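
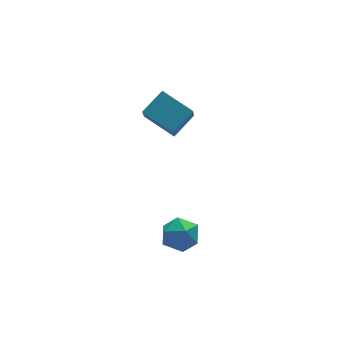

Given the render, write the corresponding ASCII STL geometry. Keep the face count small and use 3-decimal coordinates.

solid 
facet normal -0.823 -0.292 -0.487
outer loop
vertex -0.859 0.522 2.981
vertex -1.585 1.702 3.502
vertex -0.491 1.205 1.949
endloop
endfacet
facet normal 0.491 -0.797 -0.352
outer loop
vertex 0.505 1.558 2.538
vertex -0.859 0.522 2.981
vertex -0.491 1.205 1.949
endloop
endfacet
facet normal -0.823 -0.292 -0.486
outer loop
vertex -0.491 1.205 1.949
vertex -1.585 1.702 3.502
vertex -1.218 2.384 2.471
endloop
endfacet
facet normal 0.285 0.529 -0.799
outer loop
vertex -1.218 2.384 2.471
vertex 0.505 1.558 2.538
vertex -0.491 1.205 1.949
endloop
endfacet
facet normal -0.285 -0.529 0.799
outer loop
vertex -0.859 0.522 2.981
vertex -0.589 2.055 4.091
vertex -1.585 1.702 3.502
endloop
endfacet
facet normal 0.491 -0.797 -0.352
outer loop
vertex 0.138 0.876 3.569
vertex -0.859 0.522 2.981
vertex 0.505 1.558 2.538
endloop
endfacet
facet normal -0.284 -0.529 0.800
outer loop
vertex 0.138 0.876 3.569
vertex -0.589 2.055 4.091
vertex -0.859 0.522 2.981
endloop
endfacet
facet normal -0.491 0.797 0.352
outer loop
vertex -1.585 1.702 3.502
vertex -0.589 2.055 4.091
vertex -1.218 2.384 2.471
endloop
endfacet
facet normal 0.284 0.528 -0.800
outer loop
vertex -0.221 2.738 3.059
vertex 0.505 1.558 2.538
vertex -1.218 2.384 2.471
endloop
endfacet
facet normal -0.491 0.797 0.352
outer loop
vertex -1.218 2.384 2.471
vertex -0.589 2.055 4.091
vertex -0.221 2.738 3.059
endloop
endfacet
facet normal 0.824 0.292 0.486
outer loop
vertex -0.221 2.738 3.059
vertex 0.138 0.876 3.569
vertex 0.505 1.558 2.538
endloop
endfacet
facet normal 0.823 0.292 0.487
outer loop
vertex -0.589 2.055 4.091
vertex 0.138 0.876 3.569
vertex -0.221 2.738 3.059
endloop
endfacet
facet normal -0.582 0.627 -0.517
outer loop
vertex -1.425 -0.85 -2.248
vertex -2.108 -1.237 -1.948
vertex -1.777 -0.586 -1.531
endloop
endfacet
facet normal 0.031 0.943 -0.332
outer loop
vertex -1.425 -0.85 -2.248
vertex -1.777 -0.586 -1.531
vertex -0.94 -0.636 -1.595
endloop
endfacet
facet normal 0.567 0.559 -0.605
outer loop
vertex -1.425 -0.85 -2.248
vertex -0.94 -0.636 -1.595
vertex -0.754 -1.318 -2.051
endloop
endfacet
facet normal 0.286 0.007 -0.958
outer loop
vertex -1.425 -0.85 -2.248
vertex -0.754 -1.318 -2.051
vertex -1.476 -1.689 -2.269
endloop
endfacet
facet normal -0.425 0.048 -0.904
outer loop
vertex -1.425 -0.85 -2.248
vertex -1.476 -1.689 -2.269
vertex -2.108 -1.237 -1.948
endloop
endfacet
facet normal 0.084 0.921 0.380
outer loop
vertex -0.94 -0.636 -1.595
vertex -1.777 -0.586 -1.531
vertex -1.324 -0.891 -0.891
endloop
endfacet
facet normal -0.908 0.411 0.079
outer loop
vertex -1.777 -0.586 -1.531
vertex -2.108 -1.237 -1.948
vertex -2.046 -1.262 -1.109
endloop
endfacet
facet normal -0.653 -0.525 -0.546
outer loop
vertex -2.108 -1.237 -1.948
vertex -1.476 -1.689 -2.269
vertex -1.86 -1.944 -1.565
endloop
endfacet
facet normal 0.496 -0.593 -0.634
outer loop
vertex -1.476 -1.689 -2.269
vertex -0.754 -1.318 -2.051
vertex -1.023 -1.994 -1.629
endloop
endfacet
facet normal 0.952 0.301 -0.061
outer loop
vertex -0.754 -1.318 -2.051
vertex -0.94 -0.636 -1.595
vertex -0.692 -1.343 -1.212
endloop
endfacet
facet normal -0.286 -0.007 0.958
outer loop
vertex -1.375 -1.73 -0.912
vertex -1.324 -0.891 -0.891
vertex -2.046 -1.262 -1.109
endloop
endfacet
facet normal -0.567 -0.559 0.605
outer loop
vertex -1.375 -1.73 -0.912
vertex -2.046 -1.262 -1.109
vertex -1.86 -1.944 -1.565
endloop
endfacet
facet normal -0.031 -0.943 0.332
outer loop
vertex -1.375 -1.73 -0.912
vertex -1.86 -1.944 -1.565
vertex -1.023 -1.994 -1.629
endloop
endfacet
facet normal 0.582 -0.627 0.517
outer loop
vertex -1.375 -1.73 -0.912
vertex -1.023 -1.994 -1.629
vertex -0.692 -1.343 -1.212
endloop
endfacet
facet normal 0.425 -0.048 0.904
outer loop
vertex -1.375 -1.73 -0.912
vertex -0.692 -1.343 -1.212
vertex -1.324 -0.891 -0.891
endloop
endfacet
facet normal -0.496 0.593 0.634
outer loop
vertex -2.046 -1.262 -1.109
vertex -1.324 -0.891 -0.891
vertex -1.777 -0.586 -1.531
endloop
endfacet
facet normal -0.952 -0.301 0.061
outer loop
vertex -1.86 -1.944 -1.565
vertex -2.046 -1.262 -1.109
vertex -2.108 -1.237 -1.948
endloop
endfacet
facet normal -0.084 -0.921 -0.380
outer loop
vertex -1.023 -1.994 -1.629
vertex -1.86 -1.944 -1.565
vertex -1.476 -1.689 -2.269
endloop
endfacet
facet normal 0.908 -0.411 -0.079
outer loop
vertex -0.692 -1.343 -1.212
vertex -1.023 -1.994 -1.629
vertex -0.754 -1.318 -2.051
endloop
endfacet
facet normal 0.653 0.525 0.546
outer loop
vertex -1.324 -0.891 -0.891
vertex -0.692 -1.343 -1.212
vertex -0.94 -0.636 -1.595
endloop
endfacet

endsolid


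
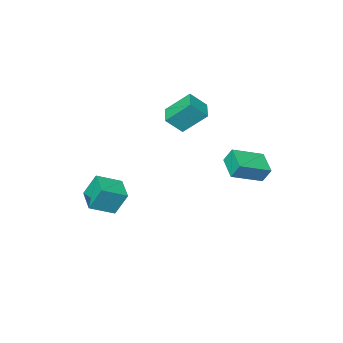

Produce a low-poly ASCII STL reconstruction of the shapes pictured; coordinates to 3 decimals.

solid 
facet normal -0.588 -0.787 0.187
outer loop
vertex -0.945 -3.311 1.791
vertex -1.774 -2.416 2.946
vertex -1.707 -2.94 0.956
endloop
endfacet
facet normal 0.494 -0.533 -0.687
outer loop
vertex -1.006 -2.004 0.734
vertex -0.945 -3.311 1.791
vertex -1.707 -2.94 0.956
endloop
endfacet
facet normal -0.589 -0.786 0.187
outer loop
vertex -1.707 -2.94 0.956
vertex -1.774 -2.416 2.946
vertex -2.536 -2.044 2.111
endloop
endfacet
facet normal -0.640 0.313 -0.702
outer loop
vertex -2.536 -2.044 2.111
vertex -1.006 -2.004 0.734
vertex -1.707 -2.94 0.956
endloop
endfacet
facet normal 0.640 -0.313 0.702
outer loop
vertex -0.945 -3.311 1.791
vertex -1.073 -1.48 2.724
vertex -1.774 -2.416 2.946
endloop
endfacet
facet normal 0.493 -0.533 -0.688
outer loop
vertex -0.244 -2.376 1.569
vertex -0.945 -3.311 1.791
vertex -1.006 -2.004 0.734
endloop
endfacet
facet normal 0.640 -0.313 0.702
outer loop
vertex -0.244 -2.376 1.569
vertex -1.073 -1.48 2.724
vertex -0.945 -3.311 1.791
endloop
endfacet
facet normal -0.493 0.533 0.688
outer loop
vertex -1.774 -2.416 2.946
vertex -1.073 -1.48 2.724
vertex -2.536 -2.044 2.111
endloop
endfacet
facet normal -0.640 0.313 -0.702
outer loop
vertex -1.835 -1.109 1.889
vertex -1.006 -2.004 0.734
vertex -2.536 -2.044 2.111
endloop
endfacet
facet normal -0.493 0.533 0.687
outer loop
vertex -2.536 -2.044 2.111
vertex -1.073 -1.48 2.724
vertex -1.835 -1.109 1.889
endloop
endfacet
facet normal 0.589 0.786 -0.187
outer loop
vertex -1.835 -1.109 1.889
vertex -0.244 -2.376 1.569
vertex -1.006 -2.004 0.734
endloop
endfacet
facet normal 0.589 0.786 -0.188
outer loop
vertex -1.073 -1.48 2.724
vertex -0.244 -2.376 1.569
vertex -1.835 -1.109 1.889
endloop
endfacet
facet normal -0.856 0.312 -0.411
outer loop
vertex 1.603 -3.411 -2.394
vertex 2.21 -2.113 -2.674
vertex 2.034 -3.884 -3.65
endloop
endfacet
facet normal -0.416 -0.889 0.192
outer loop
vertex 3.25 -4.327 -3.066
vertex 1.603 -3.411 -2.394
vertex 2.034 -3.884 -3.65
endloop
endfacet
facet normal -0.856 0.312 -0.411
outer loop
vertex 2.034 -3.884 -3.65
vertex 2.21 -2.113 -2.674
vertex 2.641 -2.586 -3.93
endloop
endfacet
facet normal 0.306 -0.335 -0.891
outer loop
vertex 2.641 -2.586 -3.93
vertex 3.25 -4.327 -3.066
vertex 2.034 -3.884 -3.65
endloop
endfacet
facet normal -0.306 0.335 0.891
outer loop
vertex 1.603 -3.411 -2.394
vertex 3.426 -2.556 -2.09
vertex 2.21 -2.113 -2.674
endloop
endfacet
facet normal -0.416 -0.889 0.192
outer loop
vertex 2.819 -3.854 -1.81
vertex 1.603 -3.411 -2.394
vertex 3.25 -4.327 -3.066
endloop
endfacet
facet normal -0.306 0.335 0.891
outer loop
vertex 2.819 -3.854 -1.81
vertex 3.426 -2.556 -2.09
vertex 1.603 -3.411 -2.394
endloop
endfacet
facet normal 0.416 0.889 -0.192
outer loop
vertex 2.21 -2.113 -2.674
vertex 3.426 -2.556 -2.09
vertex 2.641 -2.586 -3.93
endloop
endfacet
facet normal 0.306 -0.335 -0.891
outer loop
vertex 3.857 -3.029 -3.346
vertex 3.25 -4.327 -3.066
vertex 2.641 -2.586 -3.93
endloop
endfacet
facet normal 0.416 0.889 -0.192
outer loop
vertex 2.641 -2.586 -3.93
vertex 3.426 -2.556 -2.09
vertex 3.857 -3.029 -3.346
endloop
endfacet
facet normal 0.856 -0.312 0.411
outer loop
vertex 3.857 -3.029 -3.346
vertex 2.819 -3.854 -1.81
vertex 3.25 -4.327 -3.066
endloop
endfacet
facet normal 0.856 -0.312 0.411
outer loop
vertex 3.426 -2.556 -2.09
vertex 2.819 -3.854 -1.81
vertex 3.857 -3.029 -3.346
endloop
endfacet
facet normal -0.900 0.263 -0.347
outer loop
vertex -2.354 2.381 0.525
vertex -1.831 3.559 0.059
vertex -2.168 1.991 -0.253
endloop
endfacet
facet normal -0.382 -0.859 0.339
outer loop
vertex -0.629 1.541 0.341
vertex -2.354 2.381 0.525
vertex -2.168 1.991 -0.253
endloop
endfacet
facet normal -0.900 0.263 -0.347
outer loop
vertex -2.168 1.991 -0.253
vertex -1.831 3.559 0.059
vertex -1.645 3.168 -0.719
endloop
endfacet
facet normal 0.209 -0.439 -0.874
outer loop
vertex -1.645 3.168 -0.719
vertex -0.629 1.541 0.341
vertex -2.168 1.991 -0.253
endloop
endfacet
facet normal -0.209 0.439 0.874
outer loop
vertex -2.354 2.381 0.525
vertex -0.292 3.109 0.653
vertex -1.831 3.559 0.059
endloop
endfacet
facet normal -0.382 -0.859 0.340
outer loop
vertex -0.815 1.932 1.119
vertex -2.354 2.381 0.525
vertex -0.629 1.541 0.341
endloop
endfacet
facet normal -0.209 0.439 0.874
outer loop
vertex -0.815 1.932 1.119
vertex -0.292 3.109 0.653
vertex -2.354 2.381 0.525
endloop
endfacet
facet normal 0.383 0.859 -0.340
outer loop
vertex -1.831 3.559 0.059
vertex -0.292 3.109 0.653
vertex -1.645 3.168 -0.719
endloop
endfacet
facet normal 0.209 -0.439 -0.874
outer loop
vertex -0.106 2.719 -0.125
vertex -0.629 1.541 0.341
vertex -1.645 3.168 -0.719
endloop
endfacet
facet normal 0.382 0.860 -0.340
outer loop
vertex -1.645 3.168 -0.719
vertex -0.292 3.109 0.653
vertex -0.106 2.719 -0.125
endloop
endfacet
facet normal 0.900 -0.262 0.347
outer loop
vertex -0.106 2.719 -0.125
vertex -0.815 1.932 1.119
vertex -0.629 1.541 0.341
endloop
endfacet
facet normal 0.900 -0.263 0.347
outer loop
vertex -0.292 3.109 0.653
vertex -0.815 1.932 1.119
vertex -0.106 2.719 -0.125
endloop
endfacet

endsolid


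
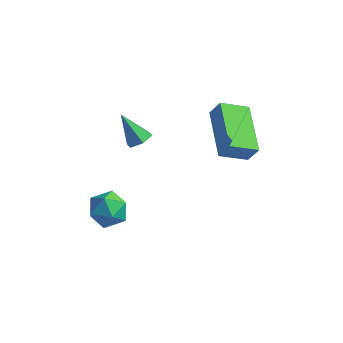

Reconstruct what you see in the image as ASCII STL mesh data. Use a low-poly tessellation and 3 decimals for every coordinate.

solid 
facet normal 0.596 -0.061 -0.801
outer loop
vertex -2.173 2.896 -1.134
vertex -2.617 2.696 -1.449
vertex -2.517 3.266 -1.418
endloop
endfacet
facet normal 0.312 0.744 0.591
outer loop
vertex -2.173 2.896 -1.134
vertex -2.517 3.266 -1.418
vertex -3.463 2.784 -0.311
endloop
endfacet
facet normal 0.596 -0.061 -0.801
outer loop
vertex -2.517 3.266 -1.418
vertex -2.617 2.696 -1.449
vertex -2.961 3.066 -1.733
endloop
endfacet
facet normal -0.427 0.904 0.028
outer loop
vertex -2.517 3.266 -1.418
vertex -2.961 3.066 -1.733
vertex -3.463 2.784 -0.311
endloop
endfacet
facet normal 0.595 -0.062 -0.801
outer loop
vertex -2.961 3.066 -1.733
vertex -2.617 2.696 -1.449
vertex -3.061 2.496 -1.763
endloop
endfacet
facet normal -0.938 0.180 -0.295
outer loop
vertex -2.961 3.066 -1.733
vertex -3.061 2.496 -1.763
vertex -3.463 2.784 -0.311
endloop
endfacet
facet normal 0.595 -0.062 -0.801
outer loop
vertex -3.061 2.496 -1.763
vertex -2.617 2.696 -1.449
vertex -2.717 2.125 -1.479
endloop
endfacet
facet normal -0.710 -0.702 -0.057
outer loop
vertex -3.061 2.496 -1.763
vertex -2.717 2.125 -1.479
vertex -3.463 2.784 -0.311
endloop
endfacet
facet normal 0.596 -0.062 -0.801
outer loop
vertex -2.717 2.125 -1.479
vertex -2.617 2.696 -1.449
vertex -2.273 2.325 -1.164
endloop
endfacet
facet normal 0.030 -0.862 0.506
outer loop
vertex -2.717 2.125 -1.479
vertex -2.273 2.325 -1.164
vertex -3.463 2.784 -0.311
endloop
endfacet
facet normal 0.596 -0.062 -0.801
outer loop
vertex -2.273 2.325 -1.164
vertex -2.617 2.696 -1.449
vertex -2.173 2.896 -1.134
endloop
endfacet
facet normal 0.541 -0.138 0.829
outer loop
vertex -2.273 2.325 -1.164
vertex -2.173 2.896 -1.134
vertex -3.463 2.784 -0.311
endloop
endfacet
facet normal -0.167 0.986 -0.025
outer loop
vertex -2.104 0.532 -3.348
vertex -2.958 0.385 -3.446
vertex -2.618 0.463 -2.647
endloop
endfacet
facet normal 0.403 0.834 0.377
outer loop
vertex -2.104 0.532 -3.348
vertex -2.618 0.463 -2.647
vertex -1.832 0.085 -2.65
endloop
endfacet
facet normal 0.874 0.485 -0.030
outer loop
vertex -2.104 0.532 -3.348
vertex -1.832 0.085 -2.65
vertex -1.686 -0.227 -3.451
endloop
endfacet
facet normal 0.596 0.421 -0.684
outer loop
vertex -2.104 0.532 -3.348
vertex -1.686 -0.227 -3.451
vertex -2.382 -0.042 -3.944
endloop
endfacet
facet normal -0.048 0.730 -0.681
outer loop
vertex -2.104 0.532 -3.348
vertex -2.382 -0.042 -3.944
vertex -2.958 0.385 -3.446
endloop
endfacet
facet normal 0.193 0.395 0.898
outer loop
vertex -1.832 0.085 -2.65
vertex -2.618 0.463 -2.647
vertex -2.518 -0.338 -2.316
endloop
endfacet
facet normal -0.728 0.639 0.247
outer loop
vertex -2.618 0.463 -2.647
vertex -2.958 0.385 -3.446
vertex -3.214 -0.153 -2.809
endloop
endfacet
facet normal -0.536 0.226 -0.814
outer loop
vertex -2.958 0.385 -3.446
vertex -2.382 -0.042 -3.944
vertex -3.068 -0.465 -3.61
endloop
endfacet
facet normal 0.506 -0.275 -0.818
outer loop
vertex -2.382 -0.042 -3.944
vertex -1.686 -0.227 -3.451
vertex -2.282 -0.843 -3.613
endloop
endfacet
facet normal 0.956 -0.170 0.240
outer loop
vertex -1.686 -0.227 -3.451
vertex -1.832 0.085 -2.65
vertex -1.942 -0.765 -2.814
endloop
endfacet
facet normal -0.596 -0.421 0.684
outer loop
vertex -2.796 -0.912 -2.912
vertex -2.518 -0.338 -2.316
vertex -3.214 -0.153 -2.809
endloop
endfacet
facet normal -0.874 -0.485 0.030
outer loop
vertex -2.796 -0.912 -2.912
vertex -3.214 -0.153 -2.809
vertex -3.068 -0.465 -3.61
endloop
endfacet
facet normal -0.403 -0.834 -0.377
outer loop
vertex -2.796 -0.912 -2.912
vertex -3.068 -0.465 -3.61
vertex -2.282 -0.843 -3.613
endloop
endfacet
facet normal 0.167 -0.986 0.025
outer loop
vertex -2.796 -0.912 -2.912
vertex -2.282 -0.843 -3.613
vertex -1.942 -0.765 -2.814
endloop
endfacet
facet normal 0.048 -0.730 0.681
outer loop
vertex -2.796 -0.912 -2.912
vertex -1.942 -0.765 -2.814
vertex -2.518 -0.338 -2.316
endloop
endfacet
facet normal -0.506 0.275 0.818
outer loop
vertex -3.214 -0.153 -2.809
vertex -2.518 -0.338 -2.316
vertex -2.618 0.463 -2.647
endloop
endfacet
facet normal -0.956 0.170 -0.240
outer loop
vertex -3.068 -0.465 -3.61
vertex -3.214 -0.153 -2.809
vertex -2.958 0.385 -3.446
endloop
endfacet
facet normal -0.193 -0.395 -0.898
outer loop
vertex -2.282 -0.843 -3.613
vertex -3.068 -0.465 -3.61
vertex -2.382 -0.042 -3.944
endloop
endfacet
facet normal 0.728 -0.639 -0.247
outer loop
vertex -1.942 -0.765 -2.814
vertex -2.282 -0.843 -3.613
vertex -1.686 -0.227 -3.451
endloop
endfacet
facet normal 0.536 -0.226 0.814
outer loop
vertex -2.518 -0.338 -2.316
vertex -1.942 -0.765 -2.814
vertex -1.832 0.085 -2.65
endloop
endfacet
facet normal -0.671 -0.604 0.430
outer loop
vertex 1.922 1.062 1.717
vertex 0.707 2.792 2.249
vertex 1.521 1.0 1.004
endloop
endfacet
facet normal 0.557 -0.794 -0.244
outer loop
vertex 2.353 1.748 0.471
vertex 1.922 1.062 1.717
vertex 1.521 1.0 1.004
endloop
endfacet
facet normal -0.670 -0.604 0.431
outer loop
vertex 1.521 1.0 1.004
vertex 0.707 2.792 2.249
vertex 0.306 2.729 1.537
endloop
endfacet
facet normal -0.489 -0.076 -0.869
outer loop
vertex 0.306 2.729 1.537
vertex 2.353 1.748 0.471
vertex 1.521 1.0 1.004
endloop
endfacet
facet normal 0.489 0.076 0.869
outer loop
vertex 1.922 1.062 1.717
vertex 1.539 3.54 1.716
vertex 0.707 2.792 2.249
endloop
endfacet
facet normal 0.558 -0.793 -0.244
outer loop
vertex 2.754 1.811 1.183
vertex 1.922 1.062 1.717
vertex 2.353 1.748 0.471
endloop
endfacet
facet normal 0.489 0.076 0.869
outer loop
vertex 2.754 1.811 1.183
vertex 1.539 3.54 1.716
vertex 1.922 1.062 1.717
endloop
endfacet
facet normal -0.557 0.794 0.244
outer loop
vertex 0.707 2.792 2.249
vertex 1.539 3.54 1.716
vertex 0.306 2.729 1.537
endloop
endfacet
facet normal -0.489 -0.076 -0.869
outer loop
vertex 1.138 3.478 1.003
vertex 2.353 1.748 0.471
vertex 0.306 2.729 1.537
endloop
endfacet
facet normal -0.557 0.793 0.244
outer loop
vertex 0.306 2.729 1.537
vertex 1.539 3.54 1.716
vertex 1.138 3.478 1.003
endloop
endfacet
facet normal 0.671 0.604 -0.431
outer loop
vertex 1.138 3.478 1.003
vertex 2.754 1.811 1.183
vertex 2.353 1.748 0.471
endloop
endfacet
facet normal 0.671 0.604 -0.430
outer loop
vertex 1.539 3.54 1.716
vertex 2.754 1.811 1.183
vertex 1.138 3.478 1.003
endloop
endfacet

endsolid


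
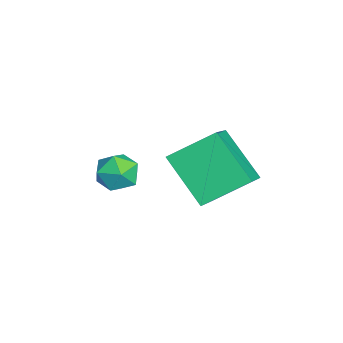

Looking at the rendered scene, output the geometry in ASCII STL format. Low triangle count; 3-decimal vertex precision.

solid 
facet normal -0.539 -0.504 0.675
outer loop
vertex -0.549 3.618 5.562
vertex -2.051 3.946 4.606
vertex -0.287 2.072 4.618
endloop
endfacet
facet normal 0.830 -0.182 0.528
outer loop
vertex 0.851 3.134 3.194
vertex -0.549 3.618 5.562
vertex -0.287 2.072 4.618
endloop
endfacet
facet normal -0.539 -0.503 0.675
outer loop
vertex -0.287 2.072 4.618
vertex -2.051 3.946 4.606
vertex -1.789 2.4 3.663
endloop
endfacet
facet normal 0.143 -0.845 -0.516
outer loop
vertex -1.789 2.4 3.663
vertex 0.851 3.134 3.194
vertex -0.287 2.072 4.618
endloop
endfacet
facet normal -0.144 0.845 0.515
outer loop
vertex -0.549 3.618 5.562
vertex -0.913 5.008 3.182
vertex -2.051 3.946 4.606
endloop
endfacet
facet normal 0.830 -0.181 0.528
outer loop
vertex 0.589 4.68 4.137
vertex -0.549 3.618 5.562
vertex 0.851 3.134 3.194
endloop
endfacet
facet normal -0.143 0.845 0.515
outer loop
vertex 0.589 4.68 4.137
vertex -0.913 5.008 3.182
vertex -0.549 3.618 5.562
endloop
endfacet
facet normal -0.830 0.181 -0.528
outer loop
vertex -2.051 3.946 4.606
vertex -0.913 5.008 3.182
vertex -1.789 2.4 3.663
endloop
endfacet
facet normal 0.143 -0.845 -0.515
outer loop
vertex -0.651 3.462 2.238
vertex 0.851 3.134 3.194
vertex -1.789 2.4 3.663
endloop
endfacet
facet normal -0.830 0.181 -0.528
outer loop
vertex -1.789 2.4 3.663
vertex -0.913 5.008 3.182
vertex -0.651 3.462 2.238
endloop
endfacet
facet normal 0.540 0.503 -0.675
outer loop
vertex -0.651 3.462 2.238
vertex 0.589 4.68 4.137
vertex 0.851 3.134 3.194
endloop
endfacet
facet normal 0.539 0.504 -0.675
outer loop
vertex -0.913 5.008 3.182
vertex 0.589 4.68 4.137
vertex -0.651 3.462 2.238
endloop
endfacet
facet normal -0.923 0.355 -0.149
outer loop
vertex -4.15 1.099 1.042
vertex -4.442 0.295 0.936
vertex -4.432 0.65 1.721
endloop
endfacet
facet normal -0.553 0.782 0.287
outer loop
vertex -4.15 1.099 1.042
vertex -4.432 0.65 1.721
vertex -3.719 1.13 1.788
endloop
endfacet
facet normal 0.032 0.998 -0.060
outer loop
vertex -4.15 1.099 1.042
vertex -3.719 1.13 1.788
vertex -3.288 1.071 1.043
endloop
endfacet
facet normal 0.024 0.704 -0.710
outer loop
vertex -4.15 1.099 1.042
vertex -3.288 1.071 1.043
vertex -3.735 0.555 0.517
endloop
endfacet
facet normal -0.566 0.307 -0.765
outer loop
vertex -4.15 1.099 1.042
vertex -3.735 0.555 0.517
vertex -4.442 0.295 0.936
endloop
endfacet
facet normal -0.347 0.396 0.850
outer loop
vertex -3.719 1.13 1.788
vertex -4.432 0.65 1.721
vertex -3.745 0.345 2.143
endloop
endfacet
facet normal -0.945 -0.295 0.145
outer loop
vertex -4.432 0.65 1.721
vertex -4.442 0.295 0.936
vertex -4.192 -0.171 1.617
endloop
endfacet
facet normal -0.368 -0.373 -0.852
outer loop
vertex -4.442 0.295 0.936
vertex -3.735 0.555 0.517
vertex -3.761 -0.23 0.872
endloop
endfacet
facet normal 0.588 0.269 -0.763
outer loop
vertex -3.735 0.555 0.517
vertex -3.288 1.071 1.043
vertex -3.048 0.25 0.939
endloop
endfacet
facet normal 0.601 0.745 0.289
outer loop
vertex -3.288 1.071 1.043
vertex -3.719 1.13 1.788
vertex -3.038 0.605 1.724
endloop
endfacet
facet normal -0.024 -0.704 0.710
outer loop
vertex -3.33 -0.199 1.618
vertex -3.745 0.345 2.143
vertex -4.192 -0.171 1.617
endloop
endfacet
facet normal -0.032 -0.998 0.060
outer loop
vertex -3.33 -0.199 1.618
vertex -4.192 -0.171 1.617
vertex -3.761 -0.23 0.872
endloop
endfacet
facet normal 0.553 -0.782 -0.287
outer loop
vertex -3.33 -0.199 1.618
vertex -3.761 -0.23 0.872
vertex -3.048 0.25 0.939
endloop
endfacet
facet normal 0.923 -0.355 0.149
outer loop
vertex -3.33 -0.199 1.618
vertex -3.048 0.25 0.939
vertex -3.038 0.605 1.724
endloop
endfacet
facet normal 0.566 -0.307 0.765
outer loop
vertex -3.33 -0.199 1.618
vertex -3.038 0.605 1.724
vertex -3.745 0.345 2.143
endloop
endfacet
facet normal -0.588 -0.269 0.763
outer loop
vertex -4.192 -0.171 1.617
vertex -3.745 0.345 2.143
vertex -4.432 0.65 1.721
endloop
endfacet
facet normal -0.601 -0.745 -0.289
outer loop
vertex -3.761 -0.23 0.872
vertex -4.192 -0.171 1.617
vertex -4.442 0.295 0.936
endloop
endfacet
facet normal 0.347 -0.396 -0.850
outer loop
vertex -3.048 0.25 0.939
vertex -3.761 -0.23 0.872
vertex -3.735 0.555 0.517
endloop
endfacet
facet normal 0.945 0.295 -0.145
outer loop
vertex -3.038 0.605 1.724
vertex -3.048 0.25 0.939
vertex -3.288 1.071 1.043
endloop
endfacet
facet normal 0.368 0.373 0.852
outer loop
vertex -3.745 0.345 2.143
vertex -3.038 0.605 1.724
vertex -3.719 1.13 1.788
endloop
endfacet

endsolid


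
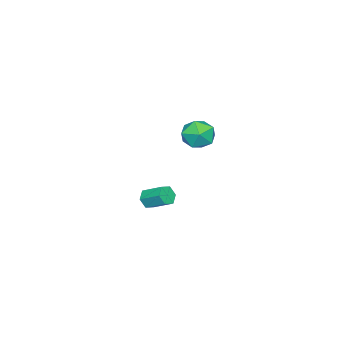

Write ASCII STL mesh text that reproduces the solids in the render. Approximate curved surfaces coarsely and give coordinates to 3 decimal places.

solid 
facet normal -0.400 -0.501 0.768
outer loop
vertex -2.716 0.464 3.724
vertex -2.159 -0.242 3.554
vertex -1.894 0.422 4.125
endloop
endfacet
facet normal -0.421 0.205 0.884
outer loop
vertex -2.716 0.464 3.724
vertex -1.894 0.422 4.125
vertex -2.202 1.218 3.794
endloop
endfacet
facet normal -0.788 0.505 0.352
outer loop
vertex -2.716 0.464 3.724
vertex -2.202 1.218 3.794
vertex -2.658 1.045 3.02
endloop
endfacet
facet normal -0.995 -0.014 -0.094
outer loop
vertex -2.716 0.464 3.724
vertex -2.658 1.045 3.02
vertex -2.631 0.143 2.872
endloop
endfacet
facet normal -0.755 -0.635 0.164
outer loop
vertex -2.716 0.464 3.724
vertex -2.631 0.143 2.872
vertex -2.159 -0.242 3.554
endloop
endfacet
facet normal 0.248 0.452 0.857
outer loop
vertex -2.202 1.218 3.794
vertex -1.894 0.422 4.125
vertex -1.329 0.977 3.668
endloop
endfacet
facet normal 0.281 -0.688 0.669
outer loop
vertex -1.894 0.422 4.125
vertex -2.159 -0.242 3.554
vertex -1.302 0.075 3.52
endloop
endfacet
facet normal -0.294 -0.905 -0.307
outer loop
vertex -2.159 -0.242 3.554
vertex -2.631 0.143 2.872
vertex -1.758 -0.098 2.746
endloop
endfacet
facet normal -0.682 0.098 -0.724
outer loop
vertex -2.631 0.143 2.872
vertex -2.658 1.045 3.02
vertex -2.066 0.698 2.415
endloop
endfacet
facet normal -0.347 0.938 -0.005
outer loop
vertex -2.658 1.045 3.02
vertex -2.202 1.218 3.794
vertex -1.801 1.362 2.986
endloop
endfacet
facet normal 0.995 0.014 0.094
outer loop
vertex -1.244 0.656 2.816
vertex -1.329 0.977 3.668
vertex -1.302 0.075 3.52
endloop
endfacet
facet normal 0.788 -0.505 -0.352
outer loop
vertex -1.244 0.656 2.816
vertex -1.302 0.075 3.52
vertex -1.758 -0.098 2.746
endloop
endfacet
facet normal 0.421 -0.205 -0.884
outer loop
vertex -1.244 0.656 2.816
vertex -1.758 -0.098 2.746
vertex -2.066 0.698 2.415
endloop
endfacet
facet normal 0.400 0.501 -0.768
outer loop
vertex -1.244 0.656 2.816
vertex -2.066 0.698 2.415
vertex -1.801 1.362 2.986
endloop
endfacet
facet normal 0.755 0.635 -0.164
outer loop
vertex -1.244 0.656 2.816
vertex -1.801 1.362 2.986
vertex -1.329 0.977 3.668
endloop
endfacet
facet normal 0.682 -0.098 0.724
outer loop
vertex -1.302 0.075 3.52
vertex -1.329 0.977 3.668
vertex -1.894 0.422 4.125
endloop
endfacet
facet normal 0.347 -0.938 0.005
outer loop
vertex -1.758 -0.098 2.746
vertex -1.302 0.075 3.52
vertex -2.159 -0.242 3.554
endloop
endfacet
facet normal -0.248 -0.452 -0.857
outer loop
vertex -2.066 0.698 2.415
vertex -1.758 -0.098 2.746
vertex -2.631 0.143 2.872
endloop
endfacet
facet normal -0.281 0.688 -0.669
outer loop
vertex -1.801 1.362 2.986
vertex -2.066 0.698 2.415
vertex -2.658 1.045 3.02
endloop
endfacet
facet normal 0.294 0.905 0.307
outer loop
vertex -1.329 0.977 3.668
vertex -1.801 1.362 2.986
vertex -2.202 1.218 3.794
endloop
endfacet
facet normal -0.053 -0.867 -0.496
outer loop
vertex -3.325 -2.965 -3.391
vertex -3.813 -3.106 -3.092
vertex -3.854 -2.812 -3.602
endloop
endfacet
facet normal 0.439 0.426 -0.791
outer loop
vertex -3.325 -2.965 -3.391
vertex -3.854 -2.812 -3.602
vertex -3.258 -1.873 -2.766
endloop
endfacet
facet normal 0.439 0.426 -0.791
outer loop
vertex -3.258 -1.873 -2.766
vertex -3.854 -2.812 -3.602
vertex -3.787 -1.72 -2.977
endloop
endfacet
facet normal 0.053 0.867 0.496
outer loop
vertex -3.258 -1.873 -2.766
vertex -3.787 -1.72 -2.977
vertex -3.747 -2.014 -2.468
endloop
endfacet
facet normal -0.053 -0.867 -0.496
outer loop
vertex -3.854 -2.812 -3.602
vertex -3.813 -3.106 -3.092
vertex -4.343 -2.953 -3.303
endloop
endfacet
facet normal -0.558 0.438 -0.705
outer loop
vertex -3.854 -2.812 -3.602
vertex -4.343 -2.953 -3.303
vertex -3.787 -1.72 -2.977
endloop
endfacet
facet normal -0.557 0.438 -0.706
outer loop
vertex -3.787 -1.72 -2.977
vertex -4.343 -2.953 -3.303
vertex -4.276 -1.861 -2.679
endloop
endfacet
facet normal 0.053 0.867 0.496
outer loop
vertex -3.787 -1.72 -2.977
vertex -4.276 -1.861 -2.679
vertex -3.747 -2.014 -2.468
endloop
endfacet
facet normal -0.053 -0.867 -0.496
outer loop
vertex -4.343 -2.953 -3.303
vertex -3.813 -3.106 -3.092
vertex -4.302 -3.247 -2.794
endloop
endfacet
facet normal -0.996 0.011 0.087
outer loop
vertex -4.343 -2.953 -3.303
vertex -4.302 -3.247 -2.794
vertex -4.276 -1.861 -2.679
endloop
endfacet
facet normal -0.996 0.011 0.087
outer loop
vertex -4.276 -1.861 -2.679
vertex -4.302 -3.247 -2.794
vertex -4.235 -2.155 -2.169
endloop
endfacet
facet normal 0.053 0.867 0.496
outer loop
vertex -4.276 -1.861 -2.679
vertex -4.235 -2.155 -2.169
vertex -3.747 -2.014 -2.468
endloop
endfacet
facet normal -0.053 -0.867 -0.496
outer loop
vertex -4.302 -3.247 -2.794
vertex -3.813 -3.106 -3.092
vertex -3.773 -3.4 -2.583
endloop
endfacet
facet normal -0.439 -0.426 0.791
outer loop
vertex -4.302 -3.247 -2.794
vertex -3.773 -3.4 -2.583
vertex -4.235 -2.155 -2.169
endloop
endfacet
facet normal -0.439 -0.426 0.791
outer loop
vertex -4.235 -2.155 -2.169
vertex -3.773 -3.4 -2.583
vertex -3.706 -2.308 -1.958
endloop
endfacet
facet normal 0.053 0.867 0.496
outer loop
vertex -4.235 -2.155 -2.169
vertex -3.706 -2.308 -1.958
vertex -3.747 -2.014 -2.468
endloop
endfacet
facet normal -0.053 -0.867 -0.496
outer loop
vertex -3.773 -3.4 -2.583
vertex -3.813 -3.106 -3.092
vertex -3.284 -3.259 -2.881
endloop
endfacet
facet normal 0.557 -0.438 0.706
outer loop
vertex -3.773 -3.4 -2.583
vertex -3.284 -3.259 -2.881
vertex -3.706 -2.308 -1.958
endloop
endfacet
facet normal 0.558 -0.437 0.706
outer loop
vertex -3.706 -2.308 -1.958
vertex -3.284 -3.259 -2.881
vertex -3.217 -2.167 -2.257
endloop
endfacet
facet normal 0.053 0.867 0.496
outer loop
vertex -3.706 -2.308 -1.958
vertex -3.217 -2.167 -2.257
vertex -3.747 -2.014 -2.468
endloop
endfacet
facet normal -0.053 -0.867 -0.496
outer loop
vertex -3.284 -3.259 -2.881
vertex -3.813 -3.106 -3.092
vertex -3.325 -2.965 -3.391
endloop
endfacet
facet normal 0.996 -0.012 -0.087
outer loop
vertex -3.284 -3.259 -2.881
vertex -3.325 -2.965 -3.391
vertex -3.217 -2.167 -2.257
endloop
endfacet
facet normal 0.996 -0.011 -0.087
outer loop
vertex -3.217 -2.167 -2.257
vertex -3.325 -2.965 -3.391
vertex -3.258 -1.873 -2.766
endloop
endfacet
facet normal 0.053 0.867 0.496
outer loop
vertex -3.217 -2.167 -2.257
vertex -3.258 -1.873 -2.766
vertex -3.747 -2.014 -2.468
endloop
endfacet

endsolid


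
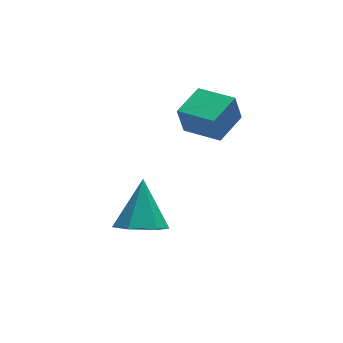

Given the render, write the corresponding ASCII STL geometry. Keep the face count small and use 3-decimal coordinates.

solid 
facet normal -0.261 -0.609 -0.749
outer loop
vertex -1.061 -1.727 -1.161
vertex -1.679 -2.207 -0.555
vertex -2.001 -1.429 -1.076
endloop
endfacet
facet normal 0.262 0.915 -0.308
outer loop
vertex -1.061 -1.727 -1.161
vertex -2.001 -1.429 -1.076
vertex -1.161 -0.993 0.935
endloop
endfacet
facet normal -0.261 -0.609 -0.749
outer loop
vertex -2.001 -1.429 -1.076
vertex -1.679 -2.207 -0.555
vertex -2.62 -1.909 -0.47
endloop
endfacet
facet normal -0.573 0.817 0.062
outer loop
vertex -2.001 -1.429 -1.076
vertex -2.62 -1.909 -0.47
vertex -1.161 -0.993 0.935
endloop
endfacet
facet normal -0.261 -0.610 -0.749
outer loop
vertex -2.62 -1.909 -0.47
vertex -1.679 -2.207 -0.555
vertex -2.297 -2.687 0.051
endloop
endfacet
facet normal -0.732 0.143 0.667
outer loop
vertex -2.62 -1.909 -0.47
vertex -2.297 -2.687 0.051
vertex -1.161 -0.993 0.935
endloop
endfacet
facet normal -0.260 -0.610 -0.748
outer loop
vertex -2.297 -2.687 0.051
vertex -1.679 -2.207 -0.555
vertex -1.357 -2.984 -0.033
endloop
endfacet
facet normal -0.056 -0.432 0.900
outer loop
vertex -2.297 -2.687 0.051
vertex -1.357 -2.984 -0.033
vertex -1.161 -0.993 0.935
endloop
endfacet
facet normal -0.260 -0.610 -0.748
outer loop
vertex -1.357 -2.984 -0.033
vertex -1.679 -2.207 -0.555
vertex -0.739 -2.504 -0.639
endloop
endfacet
facet normal 0.779 -0.334 0.530
outer loop
vertex -1.357 -2.984 -0.033
vertex -0.739 -2.504 -0.639
vertex -1.161 -0.993 0.935
endloop
endfacet
facet normal -0.260 -0.610 -0.748
outer loop
vertex -0.739 -2.504 -0.639
vertex -1.679 -2.207 -0.555
vertex -1.061 -1.727 -1.161
endloop
endfacet
facet normal 0.938 0.339 -0.074
outer loop
vertex -0.739 -2.504 -0.639
vertex -1.061 -1.727 -1.161
vertex -1.161 -0.993 0.935
endloop
endfacet
facet normal -0.581 0.801 -0.143
outer loop
vertex 0.146 -0.828 4.182
vertex 1.246 0.01 4.403
vertex 0.39 -0.852 3.059
endloop
endfacet
facet normal -0.786 -0.598 -0.158
outer loop
vertex 1.274 -2.07 3.277
vertex 0.146 -0.828 4.182
vertex 0.39 -0.852 3.059
endloop
endfacet
facet normal -0.581 0.801 -0.144
outer loop
vertex 0.39 -0.852 3.059
vertex 1.246 0.01 4.403
vertex 1.49 -0.015 3.28
endloop
endfacet
facet normal 0.212 -0.021 -0.977
outer loop
vertex 1.49 -0.015 3.28
vertex 1.274 -2.07 3.277
vertex 0.39 -0.852 3.059
endloop
endfacet
facet normal -0.212 0.021 0.977
outer loop
vertex 0.146 -0.828 4.182
vertex 2.13 -1.208 4.621
vertex 1.246 0.01 4.403
endloop
endfacet
facet normal -0.785 -0.599 -0.157
outer loop
vertex 1.03 -2.045 4.4
vertex 0.146 -0.828 4.182
vertex 1.274 -2.07 3.277
endloop
endfacet
facet normal -0.212 0.021 0.977
outer loop
vertex 1.03 -2.045 4.4
vertex 2.13 -1.208 4.621
vertex 0.146 -0.828 4.182
endloop
endfacet
facet normal 0.786 0.598 0.157
outer loop
vertex 1.246 0.01 4.403
vertex 2.13 -1.208 4.621
vertex 1.49 -0.015 3.28
endloop
endfacet
facet normal 0.212 -0.021 -0.977
outer loop
vertex 2.374 -1.232 3.498
vertex 1.274 -2.07 3.277
vertex 1.49 -0.015 3.28
endloop
endfacet
facet normal 0.785 0.599 0.158
outer loop
vertex 1.49 -0.015 3.28
vertex 2.13 -1.208 4.621
vertex 2.374 -1.232 3.498
endloop
endfacet
facet normal 0.581 -0.801 0.144
outer loop
vertex 2.374 -1.232 3.498
vertex 1.03 -2.045 4.4
vertex 1.274 -2.07 3.277
endloop
endfacet
facet normal 0.581 -0.801 0.143
outer loop
vertex 2.13 -1.208 4.621
vertex 1.03 -2.045 4.4
vertex 2.374 -1.232 3.498
endloop
endfacet

endsolid


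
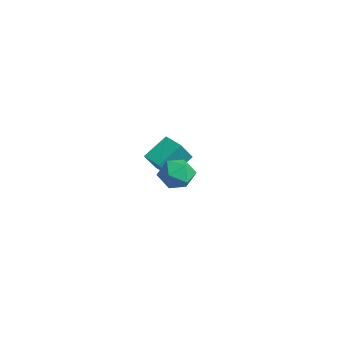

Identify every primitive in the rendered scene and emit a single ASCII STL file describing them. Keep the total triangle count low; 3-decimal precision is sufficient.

solid 
facet normal -0.960 -0.257 0.111
outer loop
vertex -4.462 0.753 -0.866
vertex -4.903 1.746 -2.389
vertex -4.163 -0.854 -2.001
endloop
endfacet
facet normal 0.235 -0.531 0.814
outer loop
vertex -2.857 -0.506 -2.151
vertex -4.462 0.753 -0.866
vertex -4.163 -0.854 -2.001
endloop
endfacet
facet normal -0.960 -0.257 0.111
outer loop
vertex -4.163 -0.854 -2.001
vertex -4.903 1.746 -2.389
vertex -4.604 0.138 -3.523
endloop
endfacet
facet normal 0.150 -0.808 -0.570
outer loop
vertex -4.604 0.138 -3.523
vertex -2.857 -0.506 -2.151
vertex -4.163 -0.854 -2.001
endloop
endfacet
facet normal -0.150 0.808 0.570
outer loop
vertex -4.462 0.753 -0.866
vertex -3.597 2.094 -2.539
vertex -4.903 1.746 -2.389
endloop
endfacet
facet normal 0.236 -0.530 0.814
outer loop
vertex -3.156 1.102 -1.017
vertex -4.462 0.753 -0.866
vertex -2.857 -0.506 -2.151
endloop
endfacet
facet normal -0.150 0.808 0.570
outer loop
vertex -3.156 1.102 -1.017
vertex -3.597 2.094 -2.539
vertex -4.462 0.753 -0.866
endloop
endfacet
facet normal -0.235 0.531 -0.814
outer loop
vertex -4.903 1.746 -2.389
vertex -3.597 2.094 -2.539
vertex -4.604 0.138 -3.523
endloop
endfacet
facet normal 0.150 -0.808 -0.570
outer loop
vertex -3.298 0.487 -3.674
vertex -2.857 -0.506 -2.151
vertex -4.604 0.138 -3.523
endloop
endfacet
facet normal -0.236 0.531 -0.814
outer loop
vertex -4.604 0.138 -3.523
vertex -3.597 2.094 -2.539
vertex -3.298 0.487 -3.674
endloop
endfacet
facet normal 0.960 0.257 -0.111
outer loop
vertex -3.298 0.487 -3.674
vertex -3.156 1.102 -1.017
vertex -2.857 -0.506 -2.151
endloop
endfacet
facet normal 0.960 0.257 -0.111
outer loop
vertex -3.597 2.094 -2.539
vertex -3.156 1.102 -1.017
vertex -3.298 0.487 -3.674
endloop
endfacet
facet normal -0.100 0.216 0.971
outer loop
vertex 3.162 -1.81 2.024
vertex 3.304 -2.928 2.287
vertex 4.222 -2.227 2.226
endloop
endfacet
facet normal 0.184 0.766 0.616
outer loop
vertex 3.162 -1.81 2.024
vertex 4.222 -2.227 2.226
vertex 4.048 -1.485 1.356
endloop
endfacet
facet normal -0.273 0.956 0.103
outer loop
vertex 3.162 -1.81 2.024
vertex 4.048 -1.485 1.356
vertex 3.022 -1.727 0.879
endloop
endfacet
facet normal -0.840 0.524 0.141
outer loop
vertex 3.162 -1.81 2.024
vertex 3.022 -1.727 0.879
vertex 2.562 -2.619 1.454
endloop
endfacet
facet normal -0.733 0.066 0.677
outer loop
vertex 3.162 -1.81 2.024
vertex 2.562 -2.619 1.454
vertex 3.304 -2.928 2.287
endloop
endfacet
facet normal 0.784 0.541 0.304
outer loop
vertex 4.048 -1.485 1.356
vertex 4.222 -2.227 2.226
vertex 4.738 -2.401 1.206
endloop
endfacet
facet normal 0.325 -0.350 0.879
outer loop
vertex 4.222 -2.227 2.226
vertex 3.304 -2.928 2.287
vertex 4.278 -3.293 1.781
endloop
endfacet
facet normal -0.698 -0.592 0.402
outer loop
vertex 3.304 -2.928 2.287
vertex 2.562 -2.619 1.454
vertex 3.252 -3.535 1.304
endloop
endfacet
facet normal -0.872 0.149 -0.466
outer loop
vertex 2.562 -2.619 1.454
vertex 3.022 -1.727 0.879
vertex 3.078 -2.793 0.434
endloop
endfacet
facet normal 0.045 0.849 -0.527
outer loop
vertex 3.022 -1.727 0.879
vertex 4.048 -1.485 1.356
vertex 3.996 -2.092 0.373
endloop
endfacet
facet normal 0.840 -0.524 -0.141
outer loop
vertex 4.138 -3.21 0.636
vertex 4.738 -2.401 1.206
vertex 4.278 -3.293 1.781
endloop
endfacet
facet normal 0.273 -0.956 -0.103
outer loop
vertex 4.138 -3.21 0.636
vertex 4.278 -3.293 1.781
vertex 3.252 -3.535 1.304
endloop
endfacet
facet normal -0.184 -0.766 -0.616
outer loop
vertex 4.138 -3.21 0.636
vertex 3.252 -3.535 1.304
vertex 3.078 -2.793 0.434
endloop
endfacet
facet normal 0.100 -0.216 -0.971
outer loop
vertex 4.138 -3.21 0.636
vertex 3.078 -2.793 0.434
vertex 3.996 -2.092 0.373
endloop
endfacet
facet normal 0.733 -0.066 -0.677
outer loop
vertex 4.138 -3.21 0.636
vertex 3.996 -2.092 0.373
vertex 4.738 -2.401 1.206
endloop
endfacet
facet normal 0.872 -0.149 0.466
outer loop
vertex 4.278 -3.293 1.781
vertex 4.738 -2.401 1.206
vertex 4.222 -2.227 2.226
endloop
endfacet
facet normal -0.045 -0.849 0.527
outer loop
vertex 3.252 -3.535 1.304
vertex 4.278 -3.293 1.781
vertex 3.304 -2.928 2.287
endloop
endfacet
facet normal -0.784 -0.541 -0.304
outer loop
vertex 3.078 -2.793 0.434
vertex 3.252 -3.535 1.304
vertex 2.562 -2.619 1.454
endloop
endfacet
facet normal -0.325 0.350 -0.879
outer loop
vertex 3.996 -2.092 0.373
vertex 3.078 -2.793 0.434
vertex 3.022 -1.727 0.879
endloop
endfacet
facet normal 0.698 0.592 -0.402
outer loop
vertex 4.738 -2.401 1.206
vertex 3.996 -2.092 0.373
vertex 4.048 -1.485 1.356
endloop
endfacet

endsolid


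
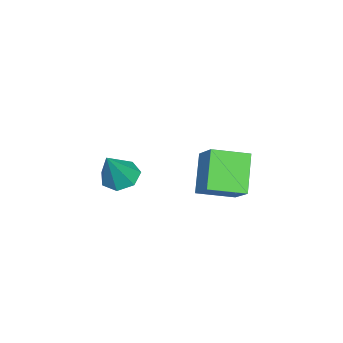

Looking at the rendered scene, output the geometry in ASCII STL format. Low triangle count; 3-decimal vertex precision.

solid 
facet normal -0.557 0.792 -0.249
outer loop
vertex 0.986 1.67 -1.342
vertex 1.856 2.578 -0.402
vertex 2.261 2.073 -2.91
endloop
endfacet
facet normal -0.554 -0.578 -0.599
outer loop
vertex 3.224 0.702 -2.478
vertex 0.986 1.67 -1.342
vertex 2.261 2.073 -2.91
endloop
endfacet
facet normal -0.557 0.792 -0.249
outer loop
vertex 2.261 2.073 -2.91
vertex 1.856 2.578 -0.402
vertex 3.13 2.98 -1.969
endloop
endfacet
facet normal 0.619 0.195 -0.760
outer loop
vertex 3.13 2.98 -1.969
vertex 3.224 0.702 -2.478
vertex 2.261 2.073 -2.91
endloop
endfacet
facet normal -0.619 -0.195 0.761
outer loop
vertex 0.986 1.67 -1.342
vertex 2.819 1.207 0.03
vertex 1.856 2.578 -0.402
endloop
endfacet
facet normal -0.554 -0.578 -0.599
outer loop
vertex 1.95 0.3 -0.911
vertex 0.986 1.67 -1.342
vertex 3.224 0.702 -2.478
endloop
endfacet
facet normal -0.619 -0.196 0.761
outer loop
vertex 1.95 0.3 -0.911
vertex 2.819 1.207 0.03
vertex 0.986 1.67 -1.342
endloop
endfacet
facet normal 0.554 0.578 0.599
outer loop
vertex 1.856 2.578 -0.402
vertex 2.819 1.207 0.03
vertex 3.13 2.98 -1.969
endloop
endfacet
facet normal 0.618 0.196 -0.761
outer loop
vertex 4.094 1.61 -1.538
vertex 3.224 0.702 -2.478
vertex 3.13 2.98 -1.969
endloop
endfacet
facet normal 0.554 0.578 0.599
outer loop
vertex 3.13 2.98 -1.969
vertex 2.819 1.207 0.03
vertex 4.094 1.61 -1.538
endloop
endfacet
facet normal 0.557 -0.792 0.250
outer loop
vertex 4.094 1.61 -1.538
vertex 1.95 0.3 -0.911
vertex 3.224 0.702 -2.478
endloop
endfacet
facet normal 0.557 -0.792 0.249
outer loop
vertex 2.819 1.207 0.03
vertex 1.95 0.3 -0.911
vertex 4.094 1.61 -1.538
endloop
endfacet
facet normal -0.540 0.059 -0.840
outer loop
vertex 3.173 -3.589 -3.139
vertex 2.592 -3.024 -2.726
vertex 3.345 -2.821 -3.196
endloop
endfacet
facet normal 0.960 -0.227 -0.165
outer loop
vertex 3.173 -3.589 -3.139
vertex 3.345 -2.821 -3.196
vertex 3.628 -3.136 -1.114
endloop
endfacet
facet normal -0.540 0.058 -0.840
outer loop
vertex 3.345 -2.821 -3.196
vertex 2.592 -3.024 -2.726
vertex 2.949 -2.205 -2.899
endloop
endfacet
facet normal 0.834 0.551 -0.030
outer loop
vertex 3.345 -2.821 -3.196
vertex 2.949 -2.205 -2.899
vertex 3.628 -3.136 -1.114
endloop
endfacet
facet normal -0.540 0.058 -0.840
outer loop
vertex 2.949 -2.205 -2.899
vertex 2.592 -3.024 -2.726
vertex 2.285 -2.206 -2.472
endloop
endfacet
facet normal 0.240 0.895 0.376
outer loop
vertex 2.949 -2.205 -2.899
vertex 2.285 -2.206 -2.472
vertex 3.628 -3.136 -1.114
endloop
endfacet
facet normal -0.539 0.059 -0.840
outer loop
vertex 2.285 -2.206 -2.472
vertex 2.592 -3.024 -2.726
vertex 1.852 -2.822 -2.237
endloop
endfacet
facet normal -0.375 0.549 0.747
outer loop
vertex 2.285 -2.206 -2.472
vertex 1.852 -2.822 -2.237
vertex 3.628 -3.136 -1.114
endloop
endfacet
facet normal -0.539 0.058 -0.840
outer loop
vertex 1.852 -2.822 -2.237
vertex 2.592 -3.024 -2.726
vertex 1.976 -3.591 -2.37
endloop
endfacet
facet normal -0.549 -0.228 0.804
outer loop
vertex 1.852 -2.822 -2.237
vertex 1.976 -3.591 -2.37
vertex 3.628 -3.136 -1.114
endloop
endfacet
facet normal -0.540 0.059 -0.840
outer loop
vertex 1.976 -3.591 -2.37
vertex 2.592 -3.024 -2.726
vertex 2.564 -3.932 -2.772
endloop
endfacet
facet normal -0.149 -0.851 0.504
outer loop
vertex 1.976 -3.591 -2.37
vertex 2.564 -3.932 -2.772
vertex 3.628 -3.136 -1.114
endloop
endfacet
facet normal -0.539 0.059 -0.840
outer loop
vertex 2.564 -3.932 -2.772
vertex 2.592 -3.024 -2.726
vertex 3.173 -3.589 -3.139
endloop
endfacet
facet normal 0.522 -0.850 0.073
outer loop
vertex 2.564 -3.932 -2.772
vertex 3.173 -3.589 -3.139
vertex 3.628 -3.136 -1.114
endloop
endfacet

endsolid


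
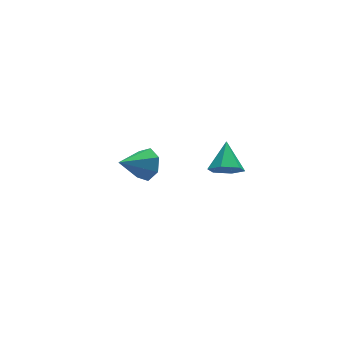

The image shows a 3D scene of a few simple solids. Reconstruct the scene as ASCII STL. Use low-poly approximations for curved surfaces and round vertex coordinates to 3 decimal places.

solid 
facet normal -0.379 -0.740 -0.555
outer loop
vertex 0.752 -2.009 3.354
vertex 0.51 -1.619 2.999
vertex 1.046 -1.814 2.893
endloop
endfacet
facet normal 0.862 -0.207 0.463
outer loop
vertex 0.752 -2.009 3.354
vertex 1.046 -1.814 2.893
vertex 0.91 -0.841 3.581
endloop
endfacet
facet normal -0.379 -0.740 -0.555
outer loop
vertex 1.046 -1.814 2.893
vertex 0.51 -1.619 2.999
vertex 0.804 -1.424 2.538
endloop
endfacet
facet normal 0.909 0.318 -0.270
outer loop
vertex 1.046 -1.814 2.893
vertex 0.804 -1.424 2.538
vertex 0.91 -0.841 3.581
endloop
endfacet
facet normal -0.381 -0.739 -0.556
outer loop
vertex 0.804 -1.424 2.538
vertex 0.51 -1.619 2.999
vertex 0.269 -1.228 2.644
endloop
endfacet
facet normal 0.211 0.844 -0.493
outer loop
vertex 0.804 -1.424 2.538
vertex 0.269 -1.228 2.644
vertex 0.91 -0.841 3.581
endloop
endfacet
facet normal -0.381 -0.739 -0.556
outer loop
vertex 0.269 -1.228 2.644
vertex 0.51 -1.619 2.999
vertex -0.025 -1.423 3.105
endloop
endfacet
facet normal -0.534 0.845 0.017
outer loop
vertex 0.269 -1.228 2.644
vertex -0.025 -1.423 3.105
vertex 0.91 -0.841 3.581
endloop
endfacet
facet normal -0.381 -0.740 -0.554
outer loop
vertex -0.025 -1.423 3.105
vertex 0.51 -1.619 2.999
vertex 0.216 -1.813 3.46
endloop
endfacet
facet normal -0.581 0.322 0.748
outer loop
vertex -0.025 -1.423 3.105
vertex 0.216 -1.813 3.46
vertex 0.91 -0.841 3.581
endloop
endfacet
facet normal -0.380 -0.740 -0.554
outer loop
vertex 0.216 -1.813 3.46
vertex 0.51 -1.619 2.999
vertex 0.752 -2.009 3.354
endloop
endfacet
facet normal 0.117 -0.205 0.972
outer loop
vertex 0.216 -1.813 3.46
vertex 0.752 -2.009 3.354
vertex 0.91 -0.841 3.581
endloop
endfacet
facet normal 0.850 0.086 -0.520
outer loop
vertex 0.106 2.876 0.411
vertex -0.176 2.602 -0.095
vertex -0.146 3.223 0.057
endloop
endfacet
facet normal -0.122 0.664 0.738
outer loop
vertex 0.106 2.876 0.411
vertex -0.146 3.223 0.057
vertex -1.204 2.498 0.535
endloop
endfacet
facet normal 0.849 0.086 -0.521
outer loop
vertex -0.146 3.223 0.057
vertex -0.176 2.602 -0.095
vertex -0.42 3.102 -0.41
endloop
endfacet
facet normal -0.533 0.841 0.095
outer loop
vertex -0.146 3.223 0.057
vertex -0.42 3.102 -0.41
vertex -1.204 2.498 0.535
endloop
endfacet
facet normal 0.850 0.087 -0.520
outer loop
vertex -0.42 3.102 -0.41
vertex -0.176 2.602 -0.095
vertex -0.51 2.605 -0.64
endloop
endfacet
facet normal -0.818 0.357 -0.451
outer loop
vertex -0.42 3.102 -0.41
vertex -0.51 2.605 -0.64
vertex -1.204 2.498 0.535
endloop
endfacet
facet normal 0.850 0.085 -0.520
outer loop
vertex -0.51 2.605 -0.64
vertex -0.176 2.602 -0.095
vertex -0.349 2.105 -0.459
endloop
endfacet
facet normal -0.763 -0.423 -0.489
outer loop
vertex -0.51 2.605 -0.64
vertex -0.349 2.105 -0.459
vertex -1.204 2.498 0.535
endloop
endfacet
facet normal 0.849 0.086 -0.521
outer loop
vertex -0.349 2.105 -0.459
vertex -0.176 2.602 -0.095
vertex -0.057 1.98 -0.004
endloop
endfacet
facet normal -0.407 -0.913 0.011
outer loop
vertex -0.349 2.105 -0.459
vertex -0.057 1.98 -0.004
vertex -1.204 2.498 0.535
endloop
endfacet
facet normal 0.850 0.087 -0.519
outer loop
vertex -0.057 1.98 -0.004
vertex -0.176 2.602 -0.095
vertex 0.145 2.323 0.384
endloop
endfacet
facet normal -0.022 -0.743 0.668
outer loop
vertex -0.057 1.98 -0.004
vertex 0.145 2.323 0.384
vertex -1.204 2.498 0.535
endloop
endfacet
facet normal 0.850 0.085 -0.520
outer loop
vertex 0.145 2.323 0.384
vertex -0.176 2.602 -0.095
vertex 0.106 2.876 0.411
endloop
endfacet
facet normal 0.106 -0.041 0.994
outer loop
vertex 0.145 2.323 0.384
vertex 0.106 2.876 0.411
vertex -1.204 2.498 0.535
endloop
endfacet

endsolid


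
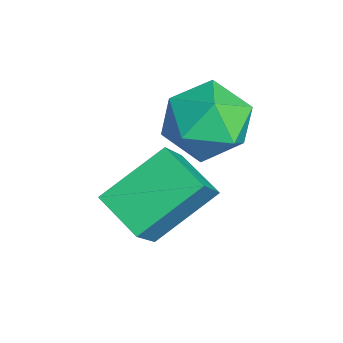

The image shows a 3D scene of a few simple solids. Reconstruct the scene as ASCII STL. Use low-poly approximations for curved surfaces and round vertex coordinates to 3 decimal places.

solid 
facet normal -0.560 0.331 -0.759
outer loop
vertex 2.921 -0.425 -3.972
vertex 2.441 1.133 -2.939
vertex 3.972 0.226 -4.464
endloop
endfacet
facet normal 0.249 -0.807 -0.535
outer loop
vertex 4.919 -0.333 -3.181
vertex 2.921 -0.425 -3.972
vertex 3.972 0.226 -4.464
endloop
endfacet
facet normal -0.561 0.330 -0.759
outer loop
vertex 3.972 0.226 -4.464
vertex 2.441 1.133 -2.939
vertex 3.491 1.784 -3.431
endloop
endfacet
facet normal 0.790 0.489 -0.370
outer loop
vertex 3.491 1.784 -3.431
vertex 4.919 -0.333 -3.181
vertex 3.972 0.226 -4.464
endloop
endfacet
facet normal -0.790 -0.489 0.370
outer loop
vertex 2.921 -0.425 -3.972
vertex 3.388 0.574 -1.656
vertex 2.441 1.133 -2.939
endloop
endfacet
facet normal 0.249 -0.807 -0.536
outer loop
vertex 3.869 -0.984 -2.689
vertex 2.921 -0.425 -3.972
vertex 4.919 -0.333 -3.181
endloop
endfacet
facet normal -0.790 -0.489 0.370
outer loop
vertex 3.869 -0.984 -2.689
vertex 3.388 0.574 -1.656
vertex 2.921 -0.425 -3.972
endloop
endfacet
facet normal -0.249 0.807 0.536
outer loop
vertex 2.441 1.133 -2.939
vertex 3.388 0.574 -1.656
vertex 3.491 1.784 -3.431
endloop
endfacet
facet normal 0.790 0.489 -0.370
outer loop
vertex 4.439 1.225 -2.148
vertex 4.919 -0.333 -3.181
vertex 3.491 1.784 -3.431
endloop
endfacet
facet normal -0.249 0.807 0.536
outer loop
vertex 3.491 1.784 -3.431
vertex 3.388 0.574 -1.656
vertex 4.439 1.225 -2.148
endloop
endfacet
facet normal 0.561 -0.331 0.759
outer loop
vertex 4.439 1.225 -2.148
vertex 3.869 -0.984 -2.689
vertex 4.919 -0.333 -3.181
endloop
endfacet
facet normal 0.560 -0.331 0.759
outer loop
vertex 3.388 0.574 -1.656
vertex 3.869 -0.984 -2.689
vertex 4.439 1.225 -2.148
endloop
endfacet
facet normal -0.515 0.765 0.388
outer loop
vertex 1.624 2.424 -2.03
vertex 1.747 1.971 -0.973
vertex 2.538 2.71 -1.381
endloop
endfacet
facet normal -0.162 0.967 -0.198
outer loop
vertex 1.624 2.424 -2.03
vertex 2.538 2.71 -1.381
vertex 2.674 2.501 -2.51
endloop
endfacet
facet normal -0.379 0.555 -0.740
outer loop
vertex 1.624 2.424 -2.03
vertex 2.674 2.501 -2.51
vertex 1.967 1.632 -2.8
endloop
endfacet
facet normal -0.867 0.099 -0.488
outer loop
vertex 1.624 2.424 -2.03
vertex 1.967 1.632 -2.8
vertex 1.395 1.305 -1.85
endloop
endfacet
facet normal -0.951 0.228 0.208
outer loop
vertex 1.624 2.424 -2.03
vertex 1.395 1.305 -1.85
vertex 1.747 1.971 -0.973
endloop
endfacet
facet normal 0.533 0.841 -0.091
outer loop
vertex 2.674 2.501 -2.51
vertex 2.538 2.71 -1.381
vertex 3.445 2.095 -1.75
endloop
endfacet
facet normal -0.039 0.515 0.857
outer loop
vertex 2.538 2.71 -1.381
vertex 1.747 1.971 -0.973
vertex 2.873 1.768 -0.8
endloop
endfacet
facet normal -0.744 -0.353 0.567
outer loop
vertex 1.747 1.971 -0.973
vertex 1.395 1.305 -1.85
vertex 2.166 0.899 -1.09
endloop
endfacet
facet normal -0.609 -0.562 -0.560
outer loop
vertex 1.395 1.305 -1.85
vertex 1.967 1.632 -2.8
vertex 2.302 0.69 -2.219
endloop
endfacet
facet normal 0.180 0.176 -0.968
outer loop
vertex 1.967 1.632 -2.8
vertex 2.674 2.501 -2.51
vertex 3.093 1.429 -2.627
endloop
endfacet
facet normal 0.867 -0.099 0.488
outer loop
vertex 3.216 0.976 -1.57
vertex 3.445 2.095 -1.75
vertex 2.873 1.768 -0.8
endloop
endfacet
facet normal 0.379 -0.555 0.740
outer loop
vertex 3.216 0.976 -1.57
vertex 2.873 1.768 -0.8
vertex 2.166 0.899 -1.09
endloop
endfacet
facet normal 0.162 -0.967 0.198
outer loop
vertex 3.216 0.976 -1.57
vertex 2.166 0.899 -1.09
vertex 2.302 0.69 -2.219
endloop
endfacet
facet normal 0.515 -0.765 -0.388
outer loop
vertex 3.216 0.976 -1.57
vertex 2.302 0.69 -2.219
vertex 3.093 1.429 -2.627
endloop
endfacet
facet normal 0.951 -0.228 -0.208
outer loop
vertex 3.216 0.976 -1.57
vertex 3.093 1.429 -2.627
vertex 3.445 2.095 -1.75
endloop
endfacet
facet normal 0.609 0.562 0.560
outer loop
vertex 2.873 1.768 -0.8
vertex 3.445 2.095 -1.75
vertex 2.538 2.71 -1.381
endloop
endfacet
facet normal -0.180 -0.176 0.968
outer loop
vertex 2.166 0.899 -1.09
vertex 2.873 1.768 -0.8
vertex 1.747 1.971 -0.973
endloop
endfacet
facet normal -0.533 -0.841 0.091
outer loop
vertex 2.302 0.69 -2.219
vertex 2.166 0.899 -1.09
vertex 1.395 1.305 -1.85
endloop
endfacet
facet normal 0.039 -0.515 -0.857
outer loop
vertex 3.093 1.429 -2.627
vertex 2.302 0.69 -2.219
vertex 1.967 1.632 -2.8
endloop
endfacet
facet normal 0.744 0.353 -0.567
outer loop
vertex 3.445 2.095 -1.75
vertex 3.093 1.429 -2.627
vertex 2.674 2.501 -2.51
endloop
endfacet

endsolid


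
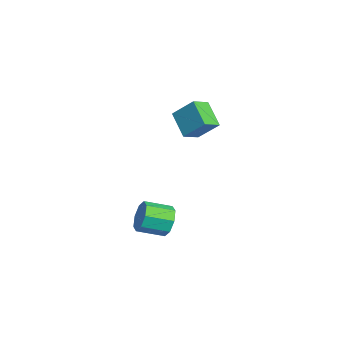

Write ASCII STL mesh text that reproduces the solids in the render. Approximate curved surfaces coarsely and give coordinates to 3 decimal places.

solid 
facet normal -0.085 0.943 -0.321
outer loop
vertex 0.053 1.419 -3.787
vertex -0.434 1.642 -3.002
vertex 0.484 1.642 -3.246
endloop
endfacet
facet normal 0.801 -0.127 -0.585
outer loop
vertex 0.053 1.419 -3.787
vertex 0.484 1.642 -3.246
vertex 0.181 -0.005 -3.302
endloop
endfacet
facet normal 0.801 -0.127 -0.585
outer loop
vertex 0.181 -0.005 -3.302
vertex 0.484 1.642 -3.246
vertex 0.612 0.218 -2.761
endloop
endfacet
facet normal 0.085 -0.943 0.321
outer loop
vertex 0.181 -0.005 -3.302
vertex 0.612 0.218 -2.761
vertex -0.306 0.218 -2.518
endloop
endfacet
facet normal -0.085 0.943 -0.321
outer loop
vertex 0.484 1.642 -3.246
vertex -0.434 1.642 -3.002
vertex 0.378 1.865 -2.562
endloop
endfacet
facet normal 0.986 0.127 0.111
outer loop
vertex 0.484 1.642 -3.246
vertex 0.378 1.865 -2.562
vertex 0.612 0.218 -2.761
endloop
endfacet
facet normal 0.986 0.127 0.112
outer loop
vertex 0.612 0.218 -2.761
vertex 0.378 1.865 -2.562
vertex 0.506 0.441 -2.078
endloop
endfacet
facet normal 0.085 -0.943 0.321
outer loop
vertex 0.612 0.218 -2.761
vertex 0.506 0.441 -2.078
vertex -0.306 0.218 -2.518
endloop
endfacet
facet normal -0.085 0.943 -0.322
outer loop
vertex 0.378 1.865 -2.562
vertex -0.434 1.642 -3.002
vertex -0.204 1.958 -2.136
endloop
endfacet
facet normal 0.594 0.306 0.744
outer loop
vertex 0.378 1.865 -2.562
vertex -0.204 1.958 -2.136
vertex 0.506 0.441 -2.078
endloop
endfacet
facet normal 0.593 0.306 0.744
outer loop
vertex 0.506 0.441 -2.078
vertex -0.204 1.958 -2.136
vertex -0.076 0.533 -1.652
endloop
endfacet
facet normal 0.085 -0.943 0.320
outer loop
vertex 0.506 0.441 -2.078
vertex -0.076 0.533 -1.652
vertex -0.306 0.218 -2.518
endloop
endfacet
facet normal -0.086 0.943 -0.321
outer loop
vertex -0.204 1.958 -2.136
vertex -0.434 1.642 -3.002
vertex -0.921 1.865 -2.218
endloop
endfacet
facet normal -0.147 0.306 0.941
outer loop
vertex -0.204 1.958 -2.136
vertex -0.921 1.865 -2.218
vertex -0.076 0.533 -1.652
endloop
endfacet
facet normal -0.146 0.307 0.940
outer loop
vertex -0.076 0.533 -1.652
vertex -0.921 1.865 -2.218
vertex -0.793 0.441 -1.733
endloop
endfacet
facet normal 0.085 -0.943 0.321
outer loop
vertex -0.076 0.533 -1.652
vertex -0.793 0.441 -1.733
vertex -0.306 0.218 -2.518
endloop
endfacet
facet normal -0.085 0.943 -0.321
outer loop
vertex -0.921 1.865 -2.218
vertex -0.434 1.642 -3.002
vertex -1.352 1.642 -2.759
endloop
endfacet
facet normal -0.801 0.127 0.585
outer loop
vertex -0.921 1.865 -2.218
vertex -1.352 1.642 -2.759
vertex -0.793 0.441 -1.733
endloop
endfacet
facet normal -0.801 0.127 0.585
outer loop
vertex -0.793 0.441 -1.733
vertex -1.352 1.642 -2.759
vertex -1.224 0.218 -2.274
endloop
endfacet
facet normal 0.085 -0.943 0.321
outer loop
vertex -0.793 0.441 -1.733
vertex -1.224 0.218 -2.274
vertex -0.306 0.218 -2.518
endloop
endfacet
facet normal -0.085 0.943 -0.321
outer loop
vertex -1.352 1.642 -2.759
vertex -0.434 1.642 -3.002
vertex -1.246 1.419 -3.442
endloop
endfacet
facet normal -0.986 -0.127 -0.112
outer loop
vertex -1.352 1.642 -2.759
vertex -1.246 1.419 -3.442
vertex -1.224 0.218 -2.274
endloop
endfacet
facet normal -0.986 -0.127 -0.112
outer loop
vertex -1.224 0.218 -2.274
vertex -1.246 1.419 -3.442
vertex -1.118 -0.005 -2.958
endloop
endfacet
facet normal 0.085 -0.943 0.321
outer loop
vertex -1.224 0.218 -2.274
vertex -1.118 -0.005 -2.958
vertex -0.306 0.218 -2.518
endloop
endfacet
facet normal -0.085 0.943 -0.320
outer loop
vertex -1.246 1.419 -3.442
vertex -0.434 1.642 -3.002
vertex -0.664 1.327 -3.868
endloop
endfacet
facet normal -0.593 -0.306 -0.744
outer loop
vertex -1.246 1.419 -3.442
vertex -0.664 1.327 -3.868
vertex -1.118 -0.005 -2.958
endloop
endfacet
facet normal -0.594 -0.306 -0.744
outer loop
vertex -1.118 -0.005 -2.958
vertex -0.664 1.327 -3.868
vertex -0.536 -0.098 -3.384
endloop
endfacet
facet normal 0.085 -0.943 0.322
outer loop
vertex -1.118 -0.005 -2.958
vertex -0.536 -0.098 -3.384
vertex -0.306 0.218 -2.518
endloop
endfacet
facet normal -0.085 0.943 -0.321
outer loop
vertex -0.664 1.327 -3.868
vertex -0.434 1.642 -3.002
vertex 0.053 1.419 -3.787
endloop
endfacet
facet normal 0.146 -0.306 -0.941
outer loop
vertex -0.664 1.327 -3.868
vertex 0.053 1.419 -3.787
vertex -0.536 -0.098 -3.384
endloop
endfacet
facet normal 0.147 -0.307 -0.940
outer loop
vertex -0.536 -0.098 -3.384
vertex 0.053 1.419 -3.787
vertex 0.181 -0.005 -3.302
endloop
endfacet
facet normal 0.086 -0.943 0.321
outer loop
vertex -0.536 -0.098 -3.384
vertex 0.181 -0.005 -3.302
vertex -0.306 0.218 -2.518
endloop
endfacet
facet normal -0.604 0.715 -0.353
outer loop
vertex -3.537 2.768 2.963
vertex -2.972 3.782 4.049
vertex -2.352 3.244 1.902
endloop
endfacet
facet normal -0.355 -0.638 -0.683
outer loop
vertex -1.688 2.458 2.291
vertex -3.537 2.768 2.963
vertex -2.352 3.244 1.902
endloop
endfacet
facet normal -0.603 0.715 -0.353
outer loop
vertex -2.352 3.244 1.902
vertex -2.972 3.782 4.049
vertex -1.787 4.258 2.989
endloop
endfacet
facet normal 0.714 0.287 -0.639
outer loop
vertex -1.787 4.258 2.989
vertex -1.688 2.458 2.291
vertex -2.352 3.244 1.902
endloop
endfacet
facet normal -0.714 -0.287 0.639
outer loop
vertex -3.537 2.768 2.963
vertex -2.308 2.996 4.438
vertex -2.972 3.782 4.049
endloop
endfacet
facet normal -0.355 -0.638 -0.684
outer loop
vertex -2.873 1.982 3.351
vertex -3.537 2.768 2.963
vertex -1.688 2.458 2.291
endloop
endfacet
facet normal -0.714 -0.287 0.639
outer loop
vertex -2.873 1.982 3.351
vertex -2.308 2.996 4.438
vertex -3.537 2.768 2.963
endloop
endfacet
facet normal 0.355 0.638 0.683
outer loop
vertex -2.972 3.782 4.049
vertex -2.308 2.996 4.438
vertex -1.787 4.258 2.989
endloop
endfacet
facet normal 0.713 0.287 -0.639
outer loop
vertex -1.123 3.472 3.377
vertex -1.688 2.458 2.291
vertex -1.787 4.258 2.989
endloop
endfacet
facet normal 0.356 0.638 0.683
outer loop
vertex -1.787 4.258 2.989
vertex -2.308 2.996 4.438
vertex -1.123 3.472 3.377
endloop
endfacet
facet normal 0.603 -0.715 0.354
outer loop
vertex -1.123 3.472 3.377
vertex -2.873 1.982 3.351
vertex -1.688 2.458 2.291
endloop
endfacet
facet normal 0.603 -0.715 0.353
outer loop
vertex -2.308 2.996 4.438
vertex -2.873 1.982 3.351
vertex -1.123 3.472 3.377
endloop
endfacet

endsolid


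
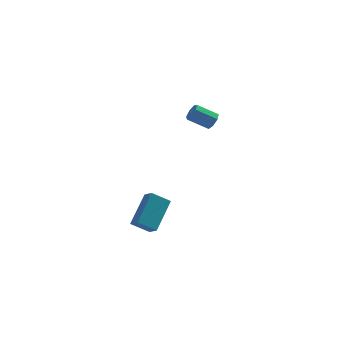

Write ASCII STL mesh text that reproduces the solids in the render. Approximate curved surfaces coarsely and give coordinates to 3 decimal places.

solid 
facet normal -0.821 0.141 0.553
outer loop
vertex -4.028 -4.378 1.35
vertex -3.058 -3.029 2.446
vertex -4.278 -3.771 0.825
endloop
endfacet
facet normal -0.487 -0.677 -0.551
outer loop
vertex -3.342 -3.931 0.194
vertex -4.028 -4.378 1.35
vertex -4.278 -3.771 0.825
endloop
endfacet
facet normal -0.821 0.140 0.554
outer loop
vertex -4.278 -3.771 0.825
vertex -3.058 -3.029 2.446
vertex -3.308 -2.423 1.922
endloop
endfacet
facet normal -0.297 0.722 -0.624
outer loop
vertex -3.308 -2.423 1.922
vertex -3.342 -3.931 0.194
vertex -4.278 -3.771 0.825
endloop
endfacet
facet normal 0.298 -0.722 0.625
outer loop
vertex -4.028 -4.378 1.35
vertex -2.122 -3.189 1.815
vertex -3.058 -3.029 2.446
endloop
endfacet
facet normal -0.487 -0.677 -0.551
outer loop
vertex -3.092 -4.537 0.718
vertex -4.028 -4.378 1.35
vertex -3.342 -3.931 0.194
endloop
endfacet
facet normal 0.298 -0.722 0.624
outer loop
vertex -3.092 -4.537 0.718
vertex -2.122 -3.189 1.815
vertex -4.028 -4.378 1.35
endloop
endfacet
facet normal 0.487 0.677 0.551
outer loop
vertex -3.058 -3.029 2.446
vertex -2.122 -3.189 1.815
vertex -3.308 -2.423 1.922
endloop
endfacet
facet normal -0.299 0.722 -0.624
outer loop
vertex -2.372 -2.582 1.29
vertex -3.342 -3.931 0.194
vertex -3.308 -2.423 1.922
endloop
endfacet
facet normal 0.487 0.677 0.551
outer loop
vertex -3.308 -2.423 1.922
vertex -2.122 -3.189 1.815
vertex -2.372 -2.582 1.29
endloop
endfacet
facet normal 0.821 -0.140 -0.554
outer loop
vertex -2.372 -2.582 1.29
vertex -3.092 -4.537 0.718
vertex -3.342 -3.931 0.194
endloop
endfacet
facet normal 0.821 -0.140 -0.553
outer loop
vertex -2.122 -3.189 1.815
vertex -3.092 -4.537 0.718
vertex -2.372 -2.582 1.29
endloop
endfacet
facet normal 0.827 -0.213 -0.520
outer loop
vertex 1.727 3.361 3.53
vertex 1.418 3.286 3.069
vertex 1.657 3.756 3.257
endloop
endfacet
facet normal 0.544 0.540 0.642
outer loop
vertex 1.727 3.361 3.53
vertex 1.657 3.756 3.257
vertex 0.611 3.649 4.232
endloop
endfacet
facet normal 0.544 0.540 0.642
outer loop
vertex 0.611 3.649 4.232
vertex 1.657 3.756 3.257
vertex 0.541 4.044 3.959
endloop
endfacet
facet normal -0.827 0.213 0.520
outer loop
vertex 0.611 3.649 4.232
vertex 0.541 4.044 3.959
vertex 0.302 3.574 3.771
endloop
endfacet
facet normal 0.827 -0.213 -0.520
outer loop
vertex 1.657 3.756 3.257
vertex 1.418 3.286 3.069
vertex 1.407 3.798 2.842
endloop
endfacet
facet normal 0.227 0.973 -0.038
outer loop
vertex 1.657 3.756 3.257
vertex 1.407 3.798 2.842
vertex 0.541 4.044 3.959
endloop
endfacet
facet normal 0.227 0.973 -0.038
outer loop
vertex 0.541 4.044 3.959
vertex 1.407 3.798 2.842
vertex 0.291 4.086 3.544
endloop
endfacet
facet normal -0.827 0.213 0.520
outer loop
vertex 0.541 4.044 3.959
vertex 0.291 4.086 3.544
vertex 0.302 3.574 3.771
endloop
endfacet
facet normal 0.828 -0.212 -0.519
outer loop
vertex 1.407 3.798 2.842
vertex 1.418 3.286 3.069
vertex 1.166 3.454 2.598
endloop
endfacet
facet normal -0.261 0.673 -0.692
outer loop
vertex 1.407 3.798 2.842
vertex 1.166 3.454 2.598
vertex 0.291 4.086 3.544
endloop
endfacet
facet normal -0.261 0.674 -0.691
outer loop
vertex 0.291 4.086 3.544
vertex 1.166 3.454 2.598
vertex 0.049 3.742 3.3
endloop
endfacet
facet normal -0.827 0.213 0.520
outer loop
vertex 0.291 4.086 3.544
vertex 0.049 3.742 3.3
vertex 0.302 3.574 3.771
endloop
endfacet
facet normal 0.827 -0.214 -0.519
outer loop
vertex 1.166 3.454 2.598
vertex 1.418 3.286 3.069
vertex 1.114 2.984 2.709
endloop
endfacet
facet normal -0.552 -0.133 -0.823
outer loop
vertex 1.166 3.454 2.598
vertex 1.114 2.984 2.709
vertex 0.049 3.742 3.3
endloop
endfacet
facet normal -0.552 -0.133 -0.823
outer loop
vertex 0.049 3.742 3.3
vertex 1.114 2.984 2.709
vertex -0.003 3.271 3.411
endloop
endfacet
facet normal -0.827 0.214 0.520
outer loop
vertex 0.049 3.742 3.3
vertex -0.003 3.271 3.411
vertex 0.302 3.574 3.771
endloop
endfacet
facet normal 0.827 -0.212 -0.520
outer loop
vertex 1.114 2.984 2.709
vertex 1.418 3.286 3.069
vertex 1.292 2.741 3.091
endloop
endfacet
facet normal -0.427 -0.840 -0.335
outer loop
vertex 1.114 2.984 2.709
vertex 1.292 2.741 3.091
vertex -0.003 3.271 3.411
endloop
endfacet
facet normal -0.427 -0.841 -0.334
outer loop
vertex -0.003 3.271 3.411
vertex 1.292 2.741 3.091
vertex 0.175 3.029 3.793
endloop
endfacet
facet normal -0.827 0.214 0.521
outer loop
vertex -0.003 3.271 3.411
vertex 0.175 3.029 3.793
vertex 0.302 3.574 3.771
endloop
endfacet
facet normal 0.827 -0.212 -0.521
outer loop
vertex 1.292 2.741 3.091
vertex 1.418 3.286 3.069
vertex 1.565 2.909 3.456
endloop
endfacet
facet normal 0.020 -0.914 0.406
outer loop
vertex 1.292 2.741 3.091
vertex 1.565 2.909 3.456
vertex 0.175 3.029 3.793
endloop
endfacet
facet normal 0.020 -0.914 0.406
outer loop
vertex 0.175 3.029 3.793
vertex 1.565 2.909 3.456
vertex 0.448 3.197 4.158
endloop
endfacet
facet normal -0.827 0.214 0.520
outer loop
vertex 0.175 3.029 3.793
vertex 0.448 3.197 4.158
vertex 0.302 3.574 3.771
endloop
endfacet
facet normal 0.827 -0.211 -0.520
outer loop
vertex 1.565 2.909 3.456
vertex 1.418 3.286 3.069
vertex 1.727 3.361 3.53
endloop
endfacet
facet normal 0.451 -0.299 0.841
outer loop
vertex 1.565 2.909 3.456
vertex 1.727 3.361 3.53
vertex 0.448 3.197 4.158
endloop
endfacet
facet normal 0.451 -0.300 0.840
outer loop
vertex 0.448 3.197 4.158
vertex 1.727 3.361 3.53
vertex 0.611 3.649 4.232
endloop
endfacet
facet normal -0.827 0.213 0.520
outer loop
vertex 0.448 3.197 4.158
vertex 0.611 3.649 4.232
vertex 0.302 3.574 3.771
endloop
endfacet

endsolid


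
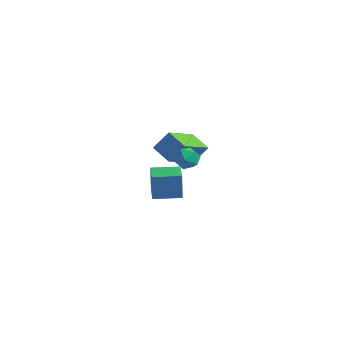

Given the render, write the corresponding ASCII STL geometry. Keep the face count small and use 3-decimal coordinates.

solid 
facet normal -0.752 0.658 0.044
outer loop
vertex 1.787 -1.577 -0.676
vertex 2.578 -0.675 -0.651
vertex 1.763 -1.521 -1.925
endloop
endfacet
facet normal -0.659 -0.752 -0.021
outer loop
vertex 2.522 -2.185 -1.969
vertex 1.787 -1.577 -0.676
vertex 1.763 -1.521 -1.925
endloop
endfacet
facet normal -0.752 0.658 0.044
outer loop
vertex 1.763 -1.521 -1.925
vertex 2.578 -0.675 -0.651
vertex 2.554 -0.619 -1.899
endloop
endfacet
facet normal -0.019 0.045 -0.999
outer loop
vertex 2.554 -0.619 -1.899
vertex 2.522 -2.185 -1.969
vertex 1.763 -1.521 -1.925
endloop
endfacet
facet normal 0.019 -0.044 0.999
outer loop
vertex 1.787 -1.577 -0.676
vertex 3.337 -1.339 -0.695
vertex 2.578 -0.675 -0.651
endloop
endfacet
facet normal -0.659 -0.752 -0.021
outer loop
vertex 2.546 -2.241 -0.721
vertex 1.787 -1.577 -0.676
vertex 2.522 -2.185 -1.969
endloop
endfacet
facet normal 0.019 -0.046 0.999
outer loop
vertex 2.546 -2.241 -0.721
vertex 3.337 -1.339 -0.695
vertex 1.787 -1.577 -0.676
endloop
endfacet
facet normal 0.659 0.752 0.021
outer loop
vertex 2.578 -0.675 -0.651
vertex 3.337 -1.339 -0.695
vertex 2.554 -0.619 -1.899
endloop
endfacet
facet normal -0.020 0.045 -0.999
outer loop
vertex 3.313 -1.283 -1.944
vertex 2.522 -2.185 -1.969
vertex 2.554 -0.619 -1.899
endloop
endfacet
facet normal 0.659 0.752 0.021
outer loop
vertex 2.554 -0.619 -1.899
vertex 3.337 -1.339 -0.695
vertex 3.313 -1.283 -1.944
endloop
endfacet
facet normal 0.752 -0.658 -0.044
outer loop
vertex 3.313 -1.283 -1.944
vertex 2.546 -2.241 -0.721
vertex 2.522 -2.185 -1.969
endloop
endfacet
facet normal 0.752 -0.658 -0.044
outer loop
vertex 3.337 -1.339 -0.695
vertex 2.546 -2.241 -0.721
vertex 3.313 -1.283 -1.944
endloop
endfacet
facet normal -0.412 -0.435 -0.801
outer loop
vertex -1.212 2.428 -2.695
vertex -2.207 2.467 -2.204
vertex -1.543 4.237 -3.508
endloop
endfacet
facet normal 0.896 -0.035 -0.443
outer loop
vertex -1.073 4.733 -2.596
vertex -1.212 2.428 -2.695
vertex -1.543 4.237 -3.508
endloop
endfacet
facet normal -0.412 -0.435 -0.801
outer loop
vertex -1.543 4.237 -3.508
vertex -2.207 2.467 -2.204
vertex -2.538 4.275 -3.017
endloop
endfacet
facet normal -0.165 0.900 -0.404
outer loop
vertex -2.538 4.275 -3.017
vertex -1.073 4.733 -2.596
vertex -1.543 4.237 -3.508
endloop
endfacet
facet normal 0.164 -0.900 0.405
outer loop
vertex -1.212 2.428 -2.695
vertex -1.737 2.963 -1.292
vertex -2.207 2.467 -2.204
endloop
endfacet
facet normal 0.896 -0.035 -0.443
outer loop
vertex -0.742 2.925 -1.783
vertex -1.212 2.428 -2.695
vertex -1.073 4.733 -2.596
endloop
endfacet
facet normal 0.165 -0.899 0.405
outer loop
vertex -0.742 2.925 -1.783
vertex -1.737 2.963 -1.292
vertex -1.212 2.428 -2.695
endloop
endfacet
facet normal -0.896 0.035 0.443
outer loop
vertex -2.207 2.467 -2.204
vertex -1.737 2.963 -1.292
vertex -2.538 4.275 -3.017
endloop
endfacet
facet normal -0.165 0.899 -0.405
outer loop
vertex -2.068 4.772 -2.105
vertex -1.073 4.733 -2.596
vertex -2.538 4.275 -3.017
endloop
endfacet
facet normal -0.896 0.035 0.443
outer loop
vertex -2.538 4.275 -3.017
vertex -1.737 2.963 -1.292
vertex -2.068 4.772 -2.105
endloop
endfacet
facet normal 0.412 0.435 0.800
outer loop
vertex -2.068 4.772 -2.105
vertex -0.742 2.925 -1.783
vertex -1.073 4.733 -2.596
endloop
endfacet
facet normal 0.412 0.435 0.801
outer loop
vertex -1.737 2.963 -1.292
vertex -0.742 2.925 -1.783
vertex -2.068 4.772 -2.105
endloop
endfacet
facet normal -0.193 0.962 0.196
outer loop
vertex 0.783 1.616 -1.445
vertex 0.962 1.528 -0.836
vertex 1.395 1.704 -1.275
endloop
endfacet
facet normal 0.008 0.875 -0.484
outer loop
vertex 0.783 1.616 -1.445
vertex 1.395 1.704 -1.275
vertex 1.254 1.402 -1.824
endloop
endfacet
facet normal -0.446 0.419 -0.791
outer loop
vertex 0.783 1.616 -1.445
vertex 1.254 1.402 -1.824
vertex 0.735 1.04 -1.723
endloop
endfacet
facet normal -0.926 0.223 -0.303
outer loop
vertex 0.783 1.616 -1.445
vertex 0.735 1.04 -1.723
vertex 0.554 1.118 -1.112
endloop
endfacet
facet normal -0.770 0.559 0.307
outer loop
vertex 0.783 1.616 -1.445
vertex 0.554 1.118 -1.112
vertex 0.962 1.528 -0.836
endloop
endfacet
facet normal 0.656 0.577 -0.486
outer loop
vertex 1.254 1.402 -1.824
vertex 1.395 1.704 -1.275
vertex 1.726 1.182 -1.448
endloop
endfacet
facet normal 0.331 0.717 0.614
outer loop
vertex 1.395 1.704 -1.275
vertex 0.962 1.528 -0.836
vertex 1.545 1.26 -0.837
endloop
endfacet
facet normal -0.603 0.065 0.795
outer loop
vertex 0.962 1.528 -0.836
vertex 0.554 1.118 -1.112
vertex 1.026 0.898 -0.736
endloop
endfacet
facet normal -0.856 -0.479 -0.193
outer loop
vertex 0.554 1.118 -1.112
vertex 0.735 1.04 -1.723
vertex 0.885 0.596 -1.285
endloop
endfacet
facet normal -0.077 -0.164 -0.983
outer loop
vertex 0.735 1.04 -1.723
vertex 1.254 1.402 -1.824
vertex 1.318 0.772 -1.724
endloop
endfacet
facet normal 0.926 -0.223 0.303
outer loop
vertex 1.497 0.684 -1.115
vertex 1.726 1.182 -1.448
vertex 1.545 1.26 -0.837
endloop
endfacet
facet normal 0.446 -0.419 0.791
outer loop
vertex 1.497 0.684 -1.115
vertex 1.545 1.26 -0.837
vertex 1.026 0.898 -0.736
endloop
endfacet
facet normal -0.008 -0.875 0.484
outer loop
vertex 1.497 0.684 -1.115
vertex 1.026 0.898 -0.736
vertex 0.885 0.596 -1.285
endloop
endfacet
facet normal 0.193 -0.962 -0.196
outer loop
vertex 1.497 0.684 -1.115
vertex 0.885 0.596 -1.285
vertex 1.318 0.772 -1.724
endloop
endfacet
facet normal 0.770 -0.559 -0.307
outer loop
vertex 1.497 0.684 -1.115
vertex 1.318 0.772 -1.724
vertex 1.726 1.182 -1.448
endloop
endfacet
facet normal 0.856 0.479 0.193
outer loop
vertex 1.545 1.26 -0.837
vertex 1.726 1.182 -1.448
vertex 1.395 1.704 -1.275
endloop
endfacet
facet normal 0.077 0.164 0.983
outer loop
vertex 1.026 0.898 -0.736
vertex 1.545 1.26 -0.837
vertex 0.962 1.528 -0.836
endloop
endfacet
facet normal -0.656 -0.577 0.486
outer loop
vertex 0.885 0.596 -1.285
vertex 1.026 0.898 -0.736
vertex 0.554 1.118 -1.112
endloop
endfacet
facet normal -0.331 -0.717 -0.614
outer loop
vertex 1.318 0.772 -1.724
vertex 0.885 0.596 -1.285
vertex 0.735 1.04 -1.723
endloop
endfacet
facet normal 0.603 -0.065 -0.795
outer loop
vertex 1.726 1.182 -1.448
vertex 1.318 0.772 -1.724
vertex 1.254 1.402 -1.824
endloop
endfacet

endsolid
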